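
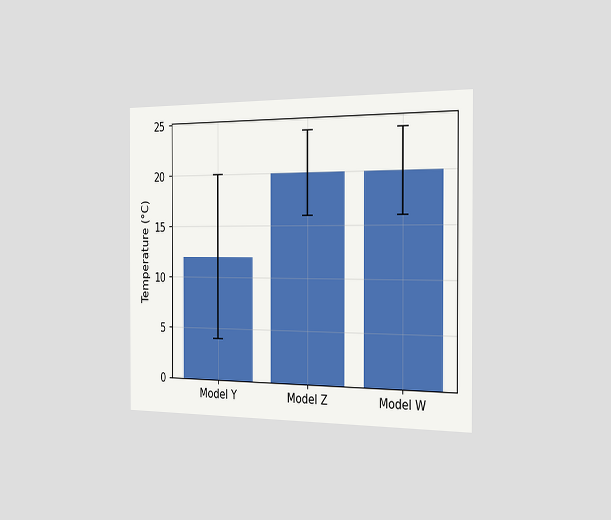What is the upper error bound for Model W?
The chart is viewed slightly from the right. The Model W bar's upper whisker reaches 24°C.

24°C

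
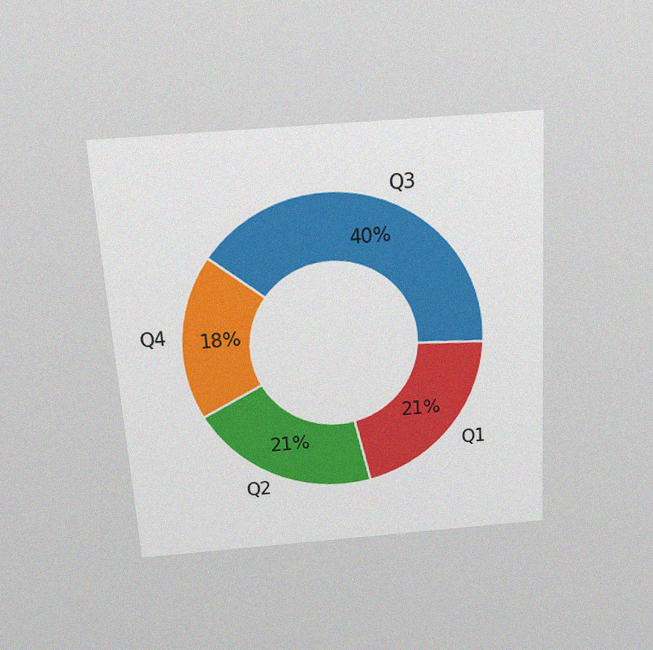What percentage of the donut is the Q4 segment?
18%

The chart is tilted about 4° counter-clockwise and viewed slightly from above, with some photo noise. The Q4 segment takes up 18% of the ring.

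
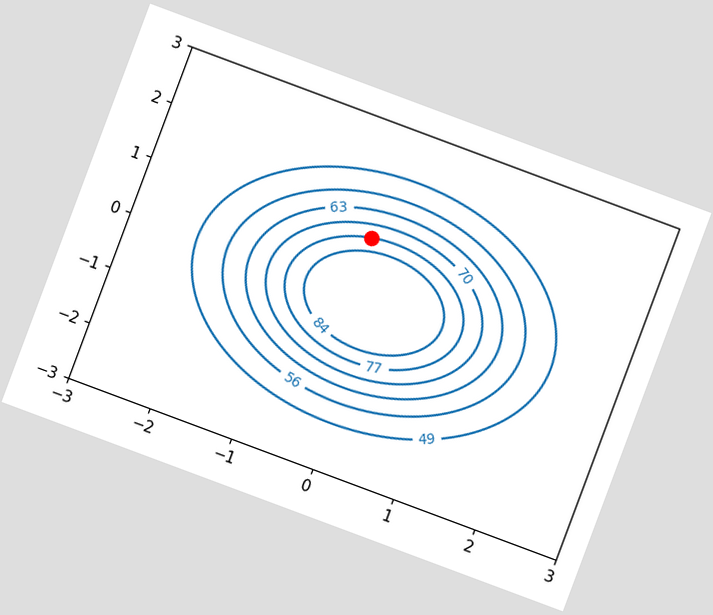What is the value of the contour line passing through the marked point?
The chart is tilted about 20° clockwise. The marked point sits on the contour labelled 77.

77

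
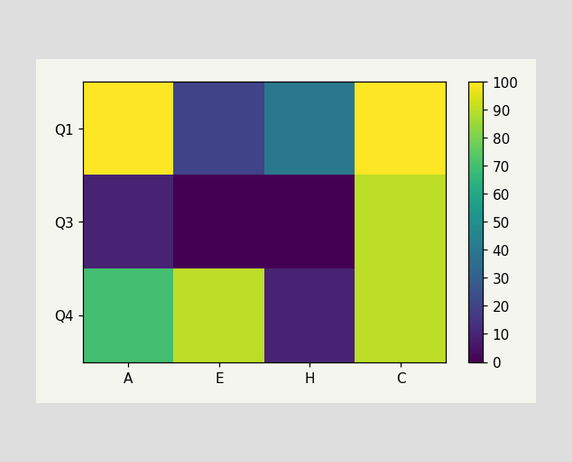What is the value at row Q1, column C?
Matching cell (Q1, C) against the colorbar gives 100.

100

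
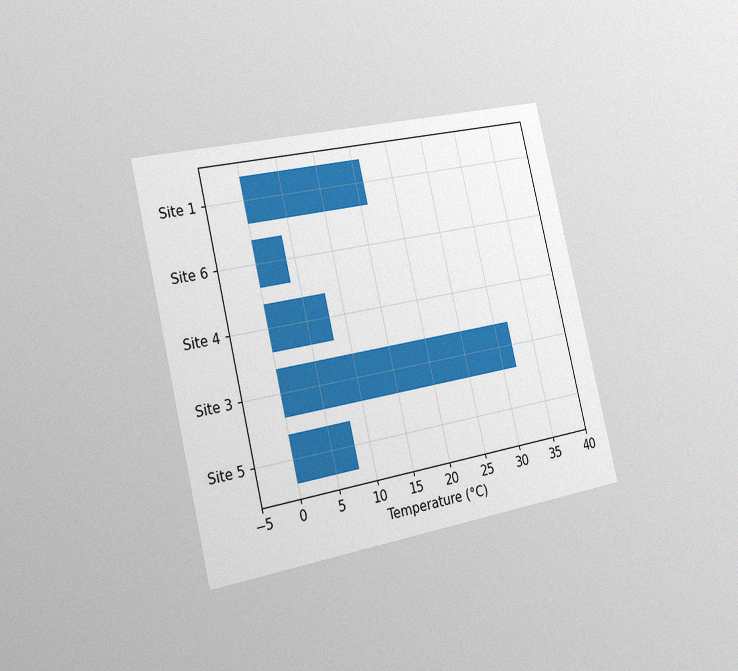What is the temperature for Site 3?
The chart is tilted about 13° counter-clockwise and viewed slightly from the left, with some photo noise. Reading along the chart's x-axis, the Site 3 bar reaches 32°C.

32°C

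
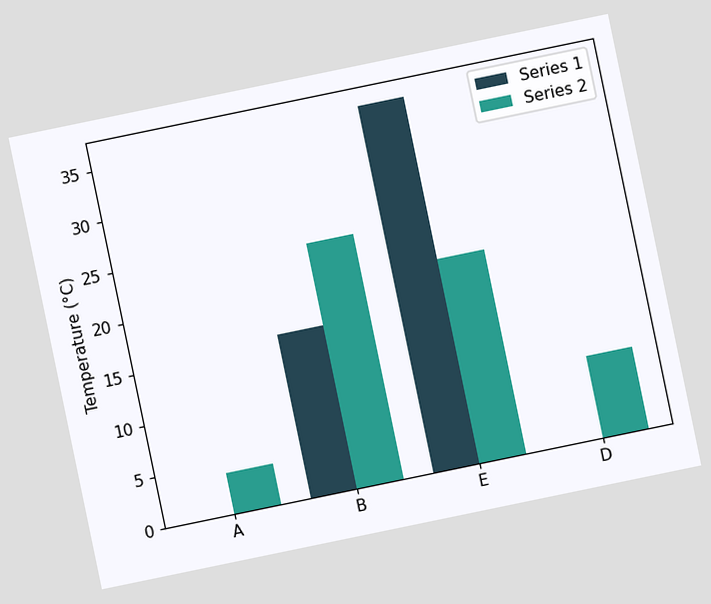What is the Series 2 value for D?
The chart is tilted about 12° counter-clockwise. The Series 2 bar at D reaches 8°C on the y-axis.

8°C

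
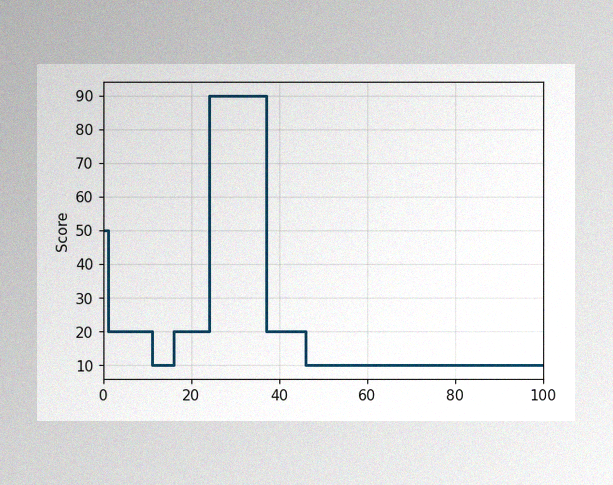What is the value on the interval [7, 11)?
20

The image has some photo noise and uneven lighting. On [7, 11) the step sits at 20.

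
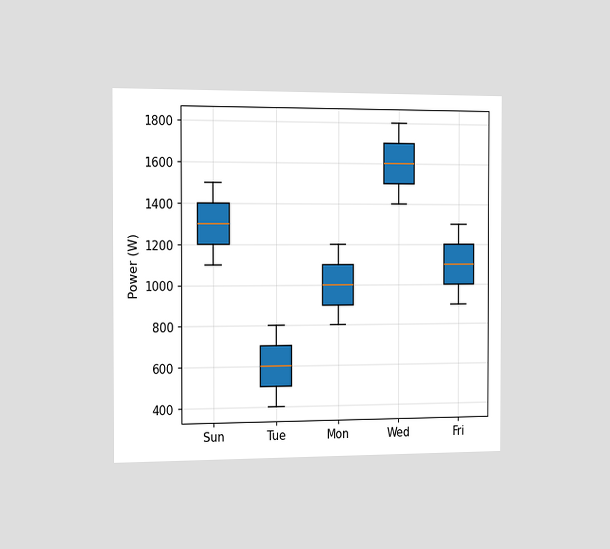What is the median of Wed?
1600W

The chart is viewed slightly from the left. The median line in the Wed box sits at 1600W.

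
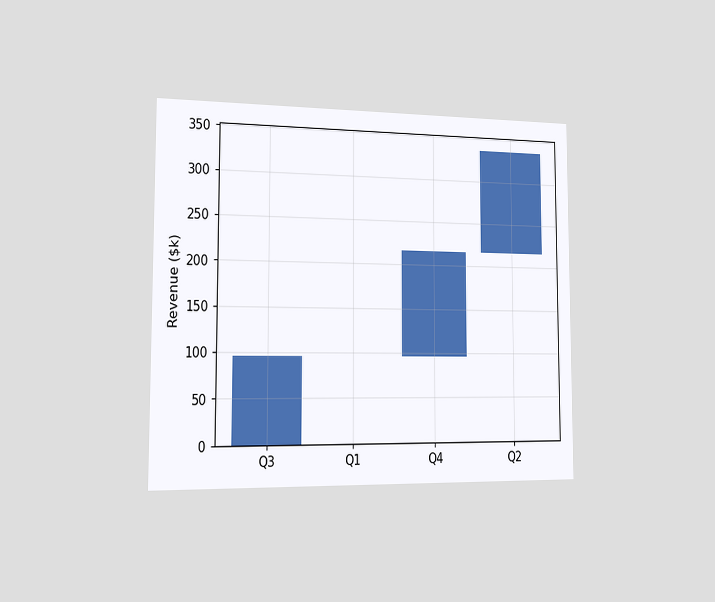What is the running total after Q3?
The chart is viewed slightly from the left. After Q3 the running total reaches $96k.

$96k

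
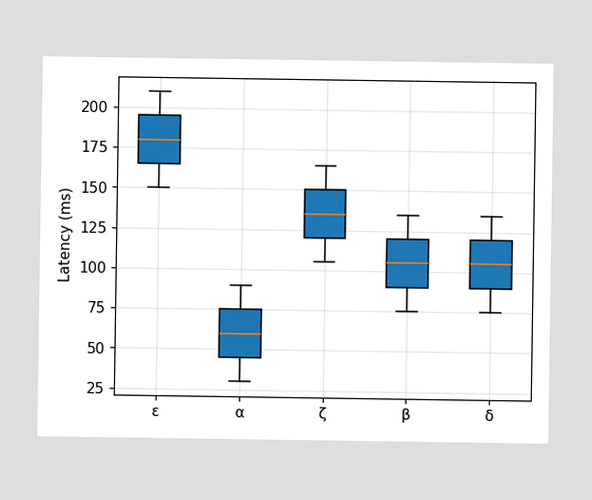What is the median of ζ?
135ms

The median line in the ζ box sits at 135ms.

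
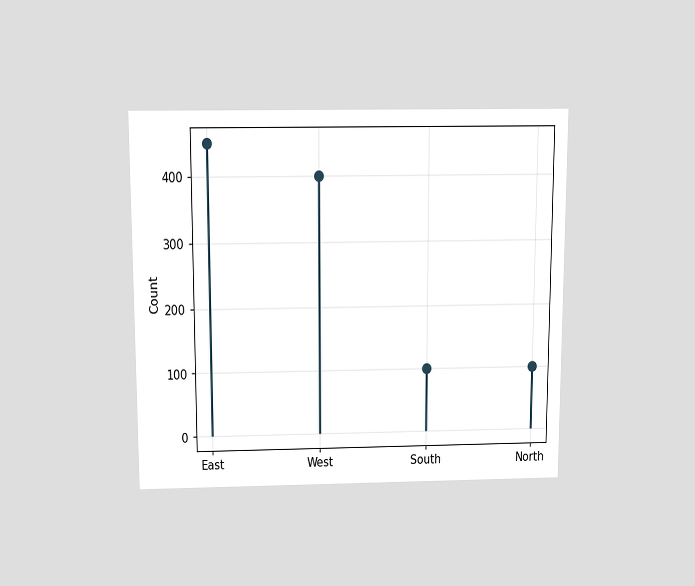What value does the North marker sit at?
100

The chart is viewed slightly from above. The North marker sits at 100.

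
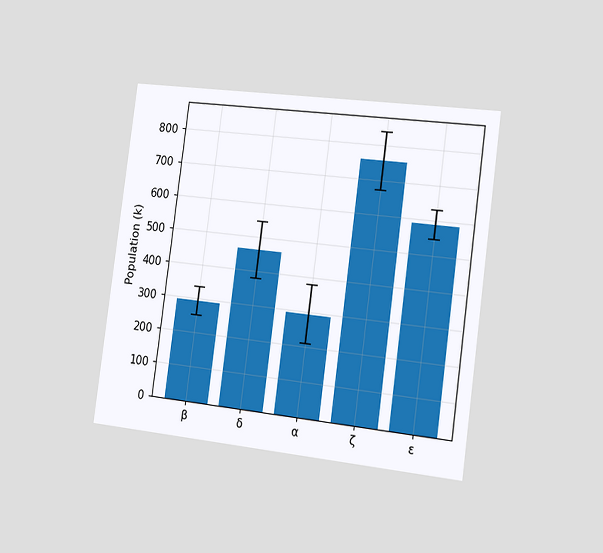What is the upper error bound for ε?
630k

The chart is tilted about 8° clockwise and viewed slightly from the right. The ε bar's upper whisker reaches 630k.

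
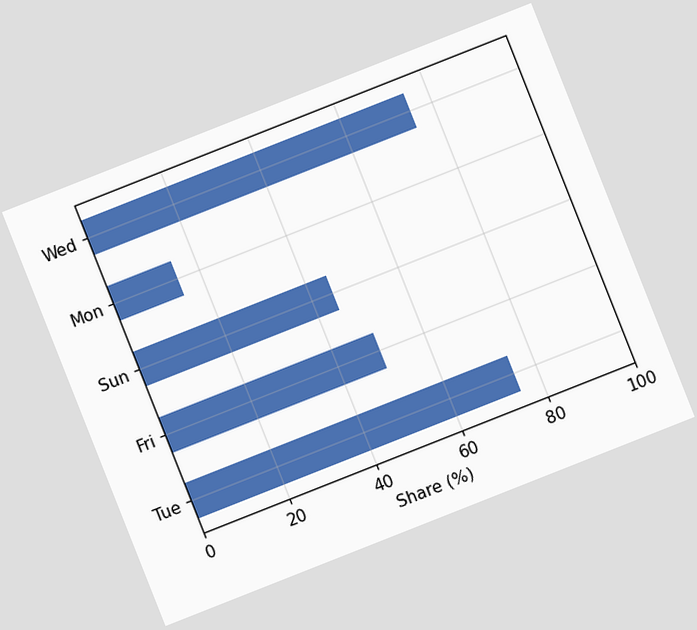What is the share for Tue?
The chart is tilted about 22° counter-clockwise. Reading along the chart's x-axis, the Tue bar reaches 75%.

75%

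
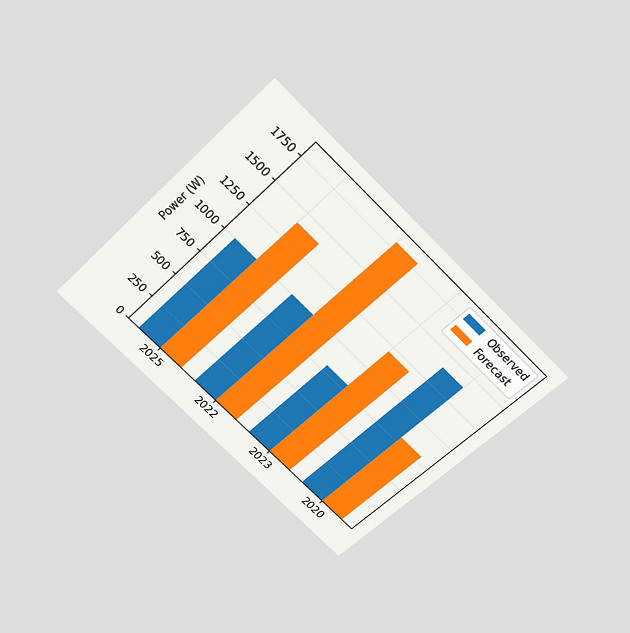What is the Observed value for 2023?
The chart is tilted about 45° clockwise and viewed slightly from above. The Observed bar at 2023 reaches 800W on the y-axis.

800W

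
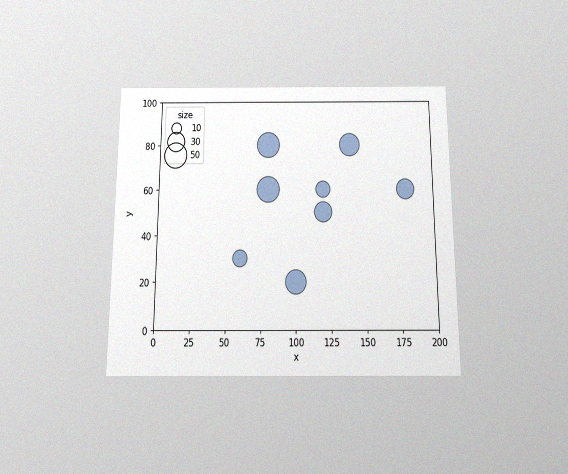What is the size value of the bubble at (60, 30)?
20

The chart is viewed slightly from below, with some photo noise. Matching the bubble at (60, 30) against the size legend gives 20.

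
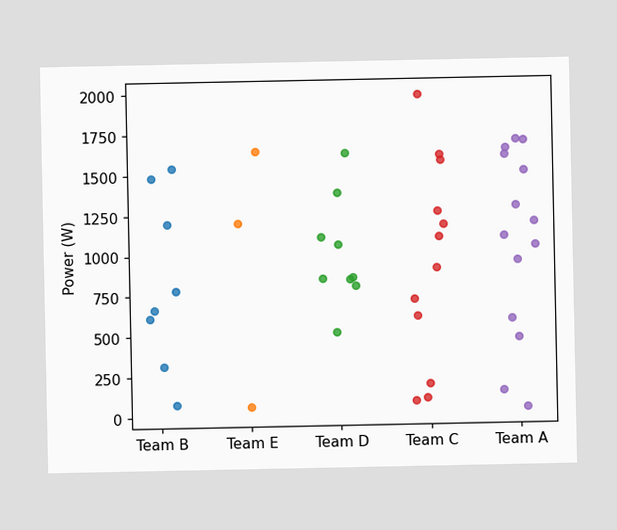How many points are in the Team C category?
Counting the markers in the Team C column gives 12.

12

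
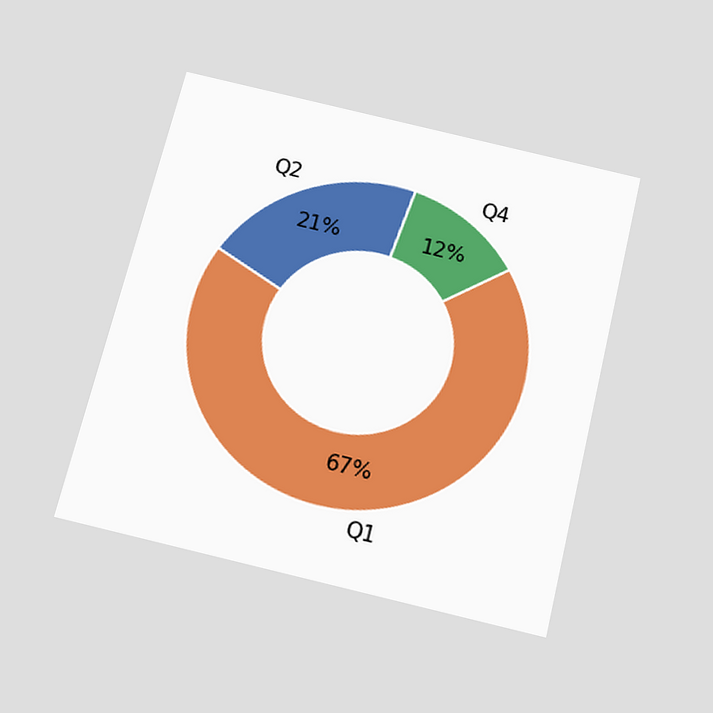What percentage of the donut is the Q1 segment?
67%

The chart is tilted about 14° clockwise and viewed slightly from below. The Q1 segment takes up 67% of the ring.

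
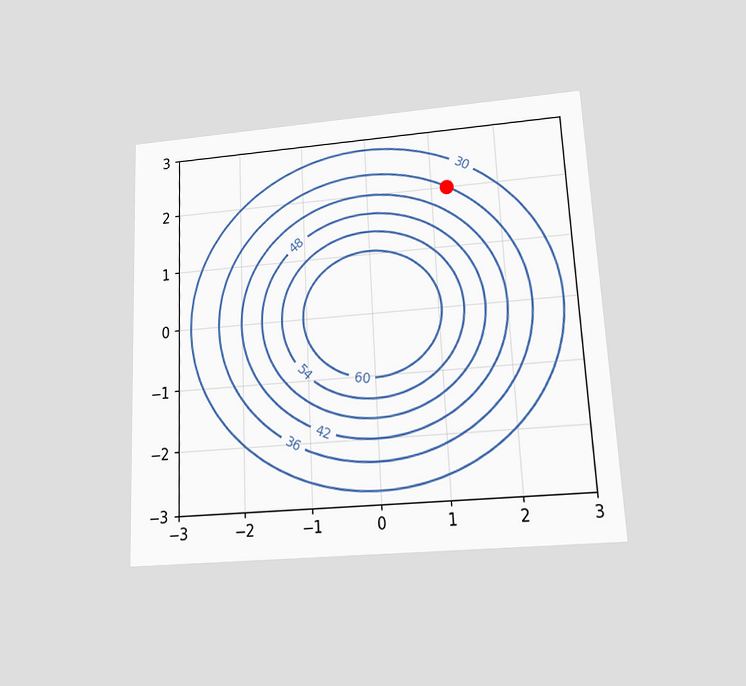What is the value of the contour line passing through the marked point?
36

The chart is tilted about 3° counter-clockwise and viewed at a slight angle. The marked point sits on the contour labelled 36.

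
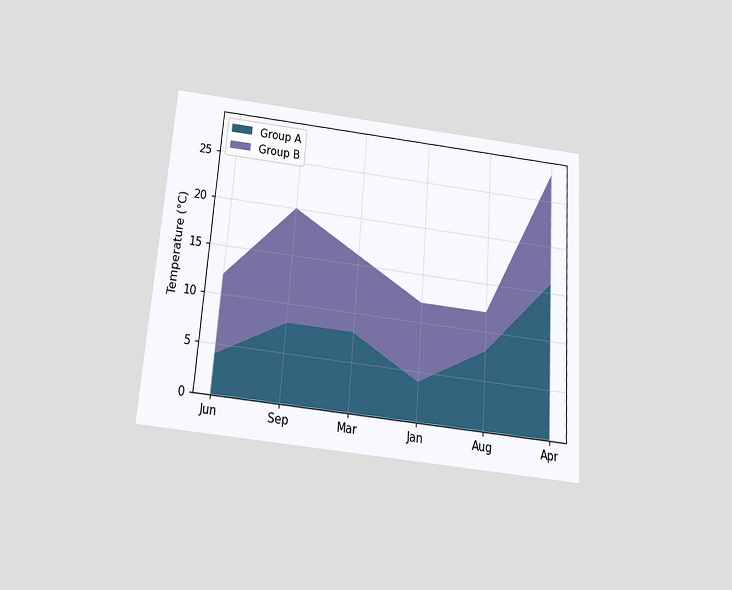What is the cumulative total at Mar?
16°C

The chart is tilted about 4° clockwise and viewed slightly from below. The stacked total at Mar reaches 16°C.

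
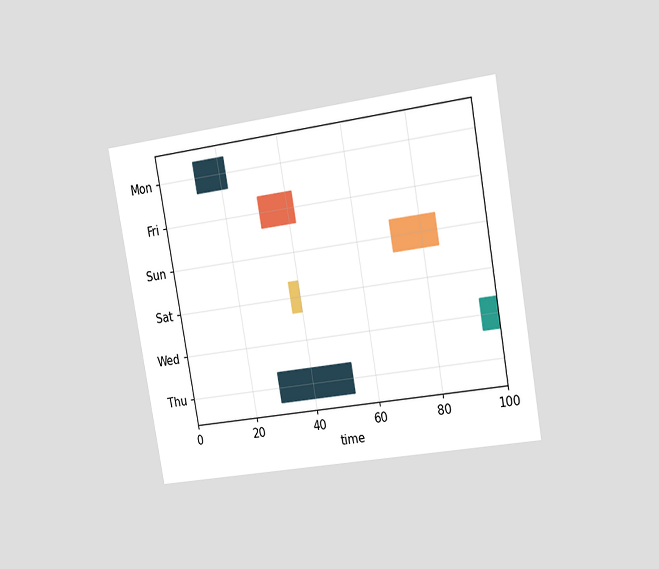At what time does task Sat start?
37

The chart is tilted about 10° counter-clockwise and viewed slightly from the right. The Sat bar begins at t=37.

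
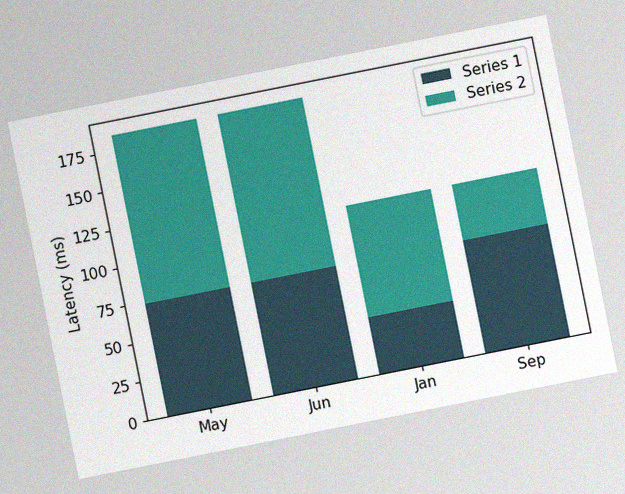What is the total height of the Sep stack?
The chart is tilted about 11° counter-clockwise, with some photo noise. The Sep stack's top reaches 111ms on the y-axis.

111ms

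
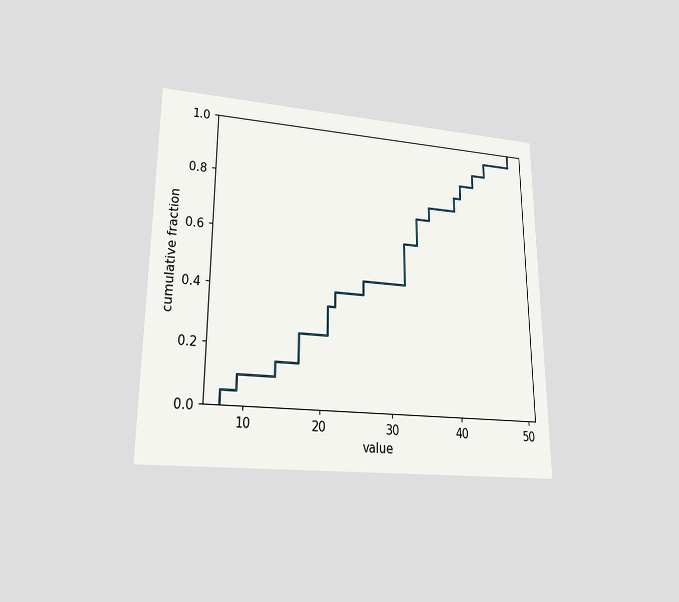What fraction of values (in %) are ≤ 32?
60%

The chart is viewed at a slight angle. At x=32 the ECDF step is at 60%.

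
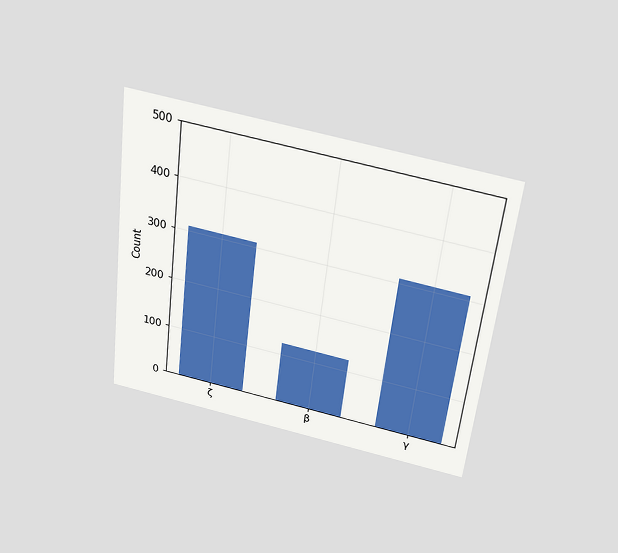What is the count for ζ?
310

The chart is tilted about 7° clockwise and viewed slightly from above. Reading along the chart's y-axis, the ζ bar reaches 310.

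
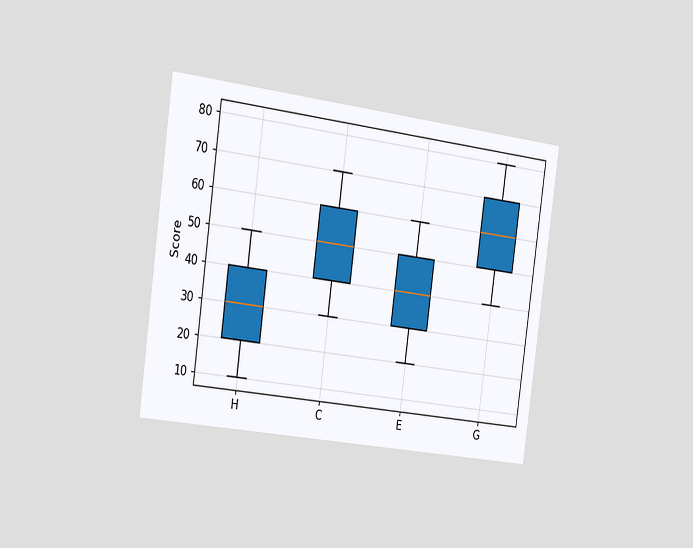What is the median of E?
The chart is tilted about 8° clockwise and viewed slightly from the left. The median line in the E box sits at 40.

40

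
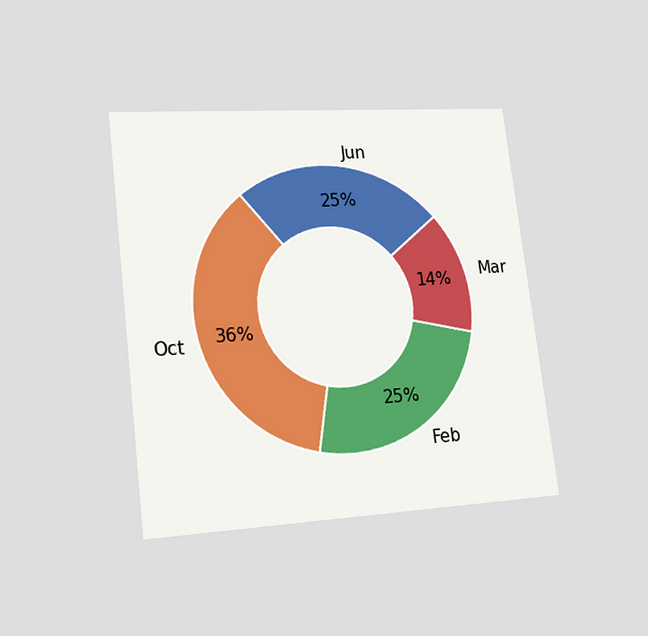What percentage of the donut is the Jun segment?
25%

The chart is tilted about 7° counter-clockwise and viewed at a slight angle. The Jun segment takes up 25% of the ring.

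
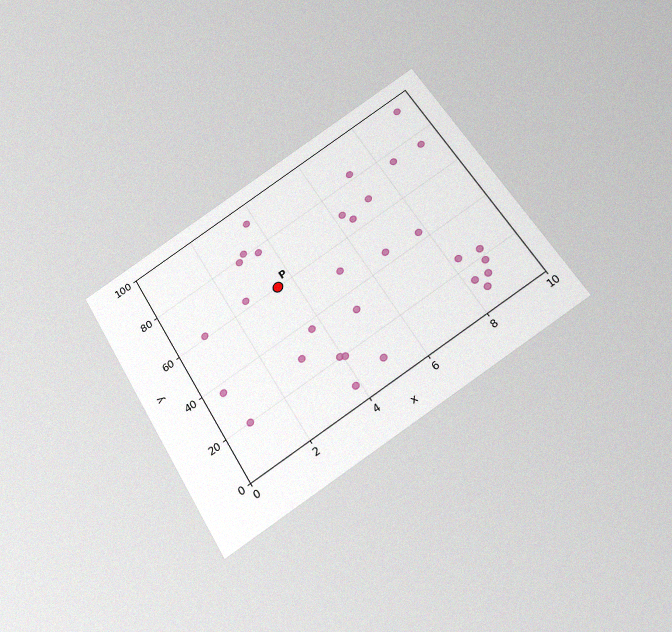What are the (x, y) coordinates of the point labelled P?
(3.5, 60)

The chart is tilted about 31° counter-clockwise and viewed slightly from below, with some photo noise. Following the gridlines from P to each axis, P sits at (3.5, 60).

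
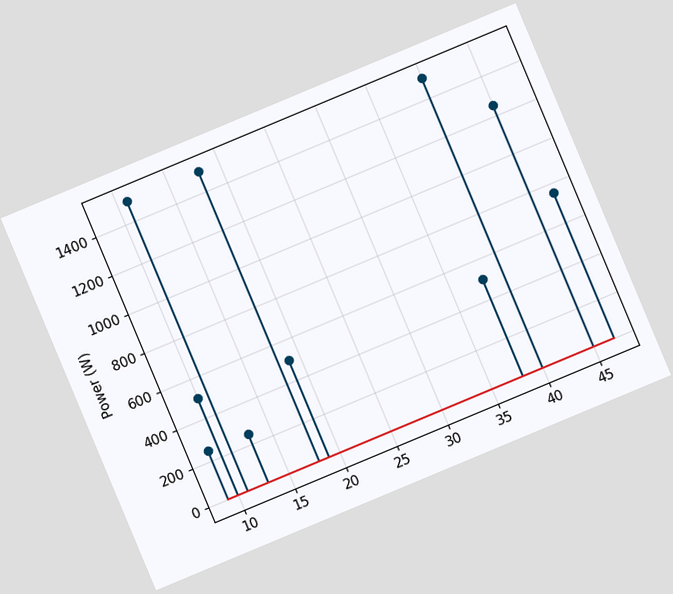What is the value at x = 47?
750W

The chart is tilted about 23° counter-clockwise. The stem at x=47 reaches 750W.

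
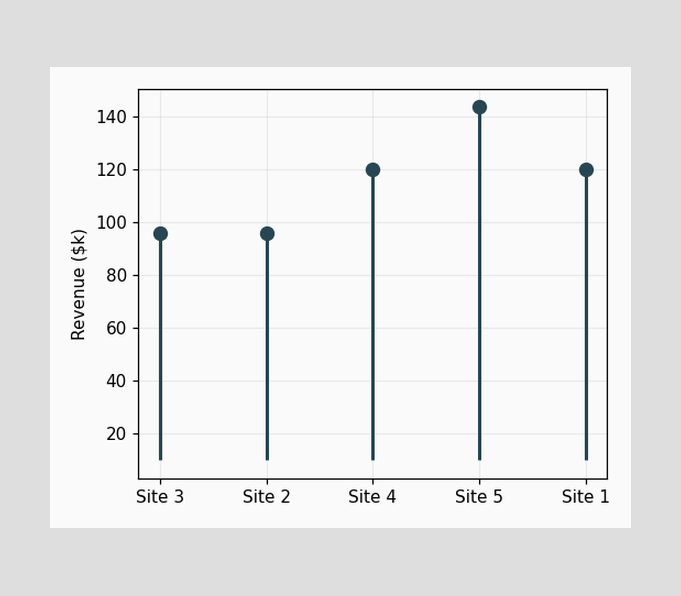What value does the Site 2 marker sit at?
The Site 2 marker sits at $96k.

$96k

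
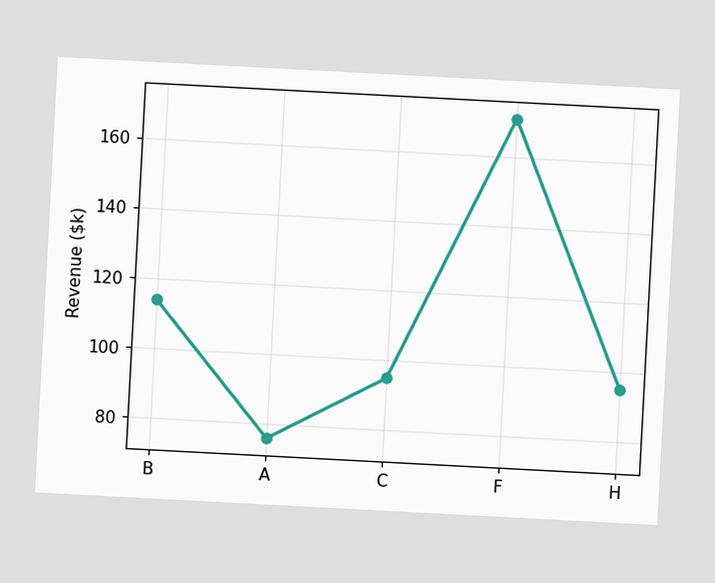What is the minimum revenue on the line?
The chart is tilted about 3° clockwise. The lowest point is at A, and reading across to the y-axis gives $76k.

$76k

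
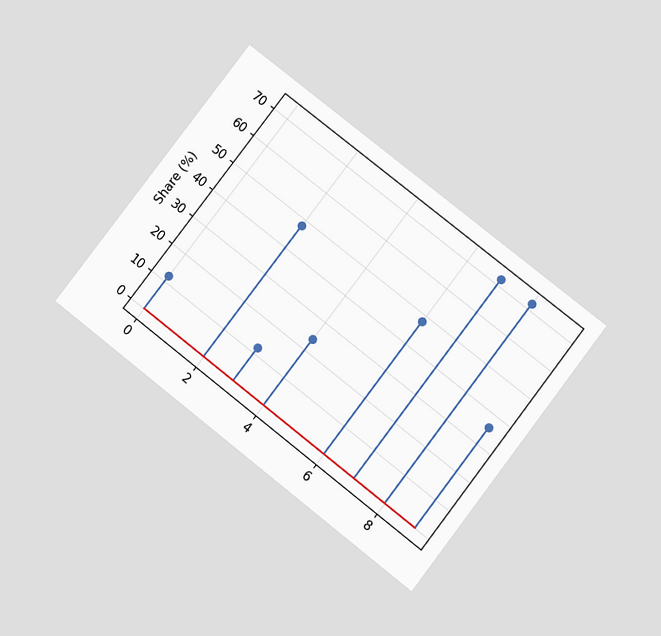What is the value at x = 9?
36%

The chart is tilted about 38° clockwise and viewed slightly from below. The stem at x=9 reaches 36%.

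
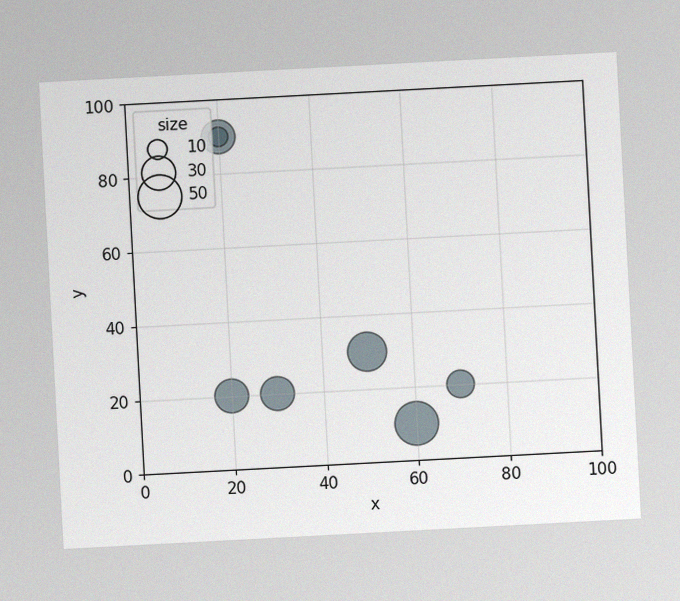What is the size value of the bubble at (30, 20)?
30

The chart is tilted about 3° counter-clockwise, with some photo noise. Matching the bubble at (30, 20) against the size legend gives 30.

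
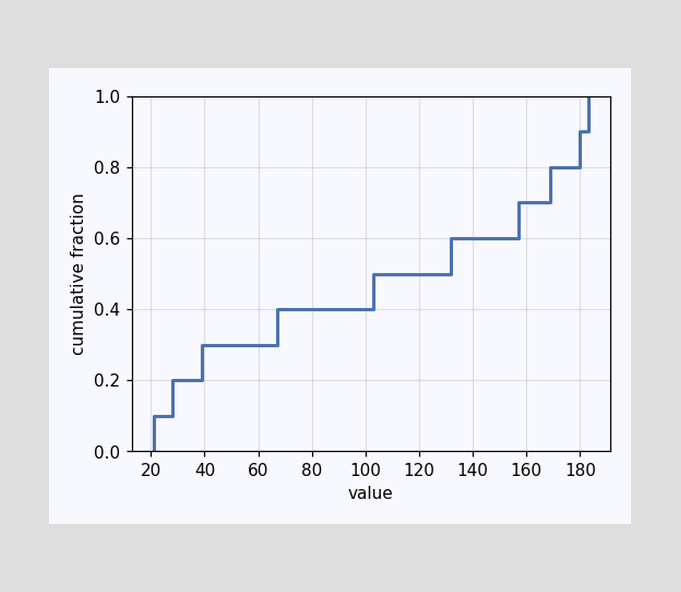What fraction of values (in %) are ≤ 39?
At x=39 the ECDF step is at 30%.

30%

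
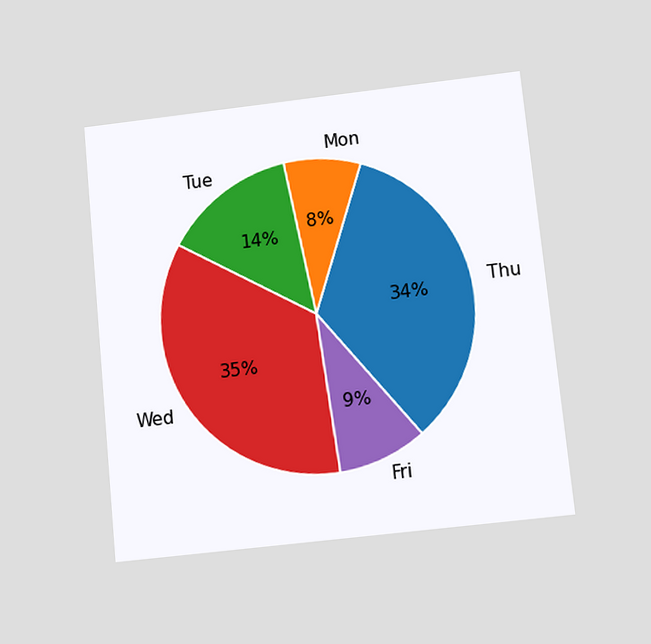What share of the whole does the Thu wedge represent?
34%

The chart is tilted about 6° counter-clockwise and viewed slightly from below. The Thu slice takes up 34% of the pie.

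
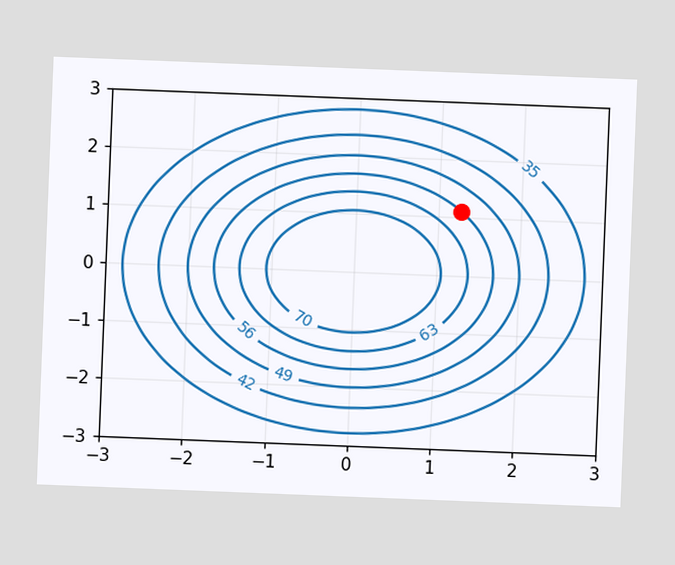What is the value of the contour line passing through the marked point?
56

The chart is tilted about 2° clockwise. The marked point sits on the contour labelled 56.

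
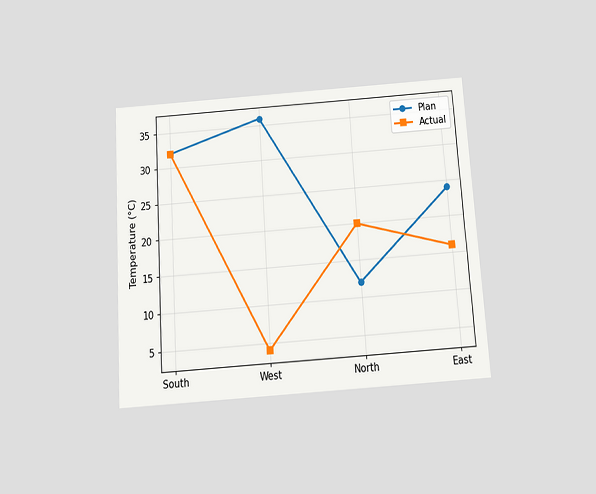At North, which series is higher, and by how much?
The chart is tilted about 4° counter-clockwise and viewed slightly from below. At North, Actual sits above the other line by 8°C.

Actual, by 8°C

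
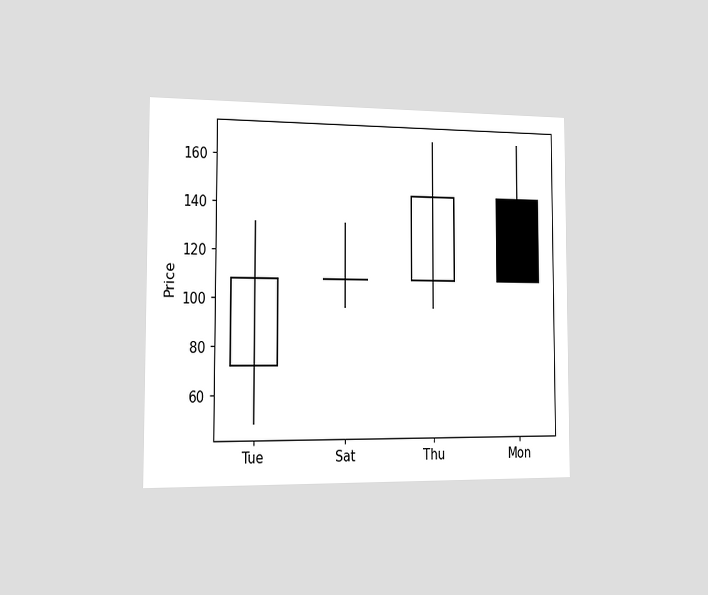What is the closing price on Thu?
144

The chart is viewed slightly from the left. The Thu candle closes at 144.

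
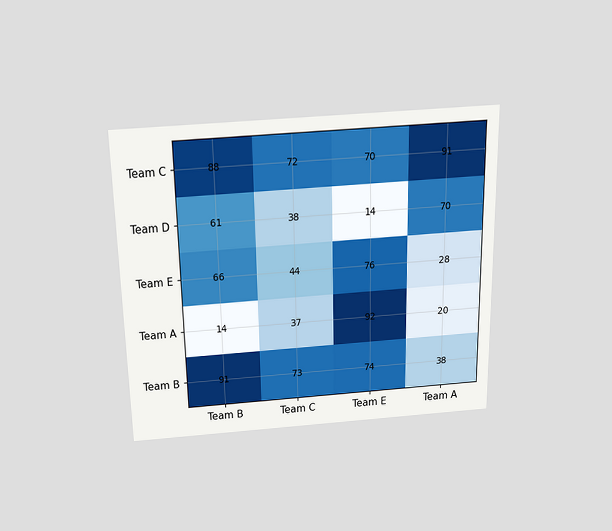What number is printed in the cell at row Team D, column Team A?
70

The chart is viewed slightly from above. The (Team D, Team A) cell reads 70.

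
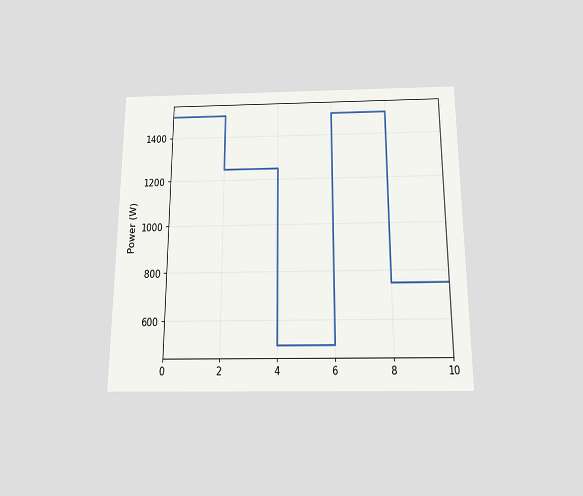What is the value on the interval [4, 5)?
The chart is viewed slightly from below. On [4, 5) the step sits at 500W.

500W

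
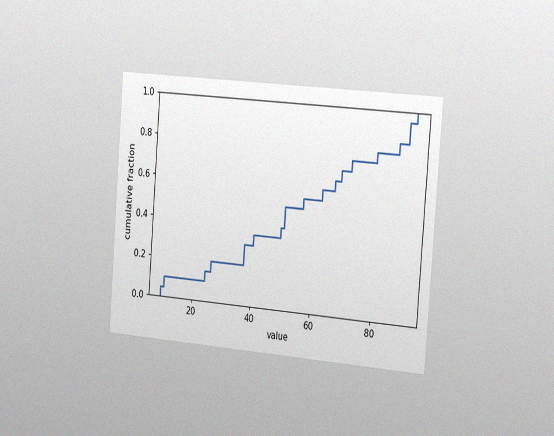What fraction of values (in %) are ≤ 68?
70%

The chart is tilted about 4° clockwise and viewed slightly from the right, with some photo noise. At x=68 the ECDF step is at 70%.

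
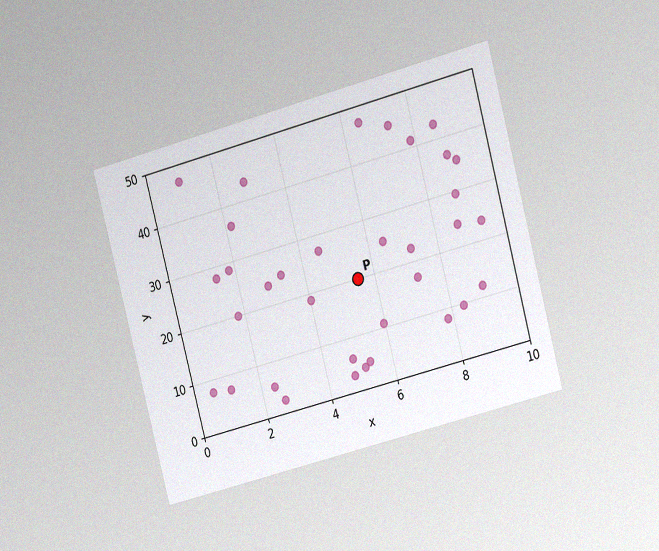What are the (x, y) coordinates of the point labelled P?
(5.5, 20)

The chart is tilted about 15° counter-clockwise and viewed at a slight angle, with some photo noise. Following the gridlines from P to each axis, P sits at (5.5, 20).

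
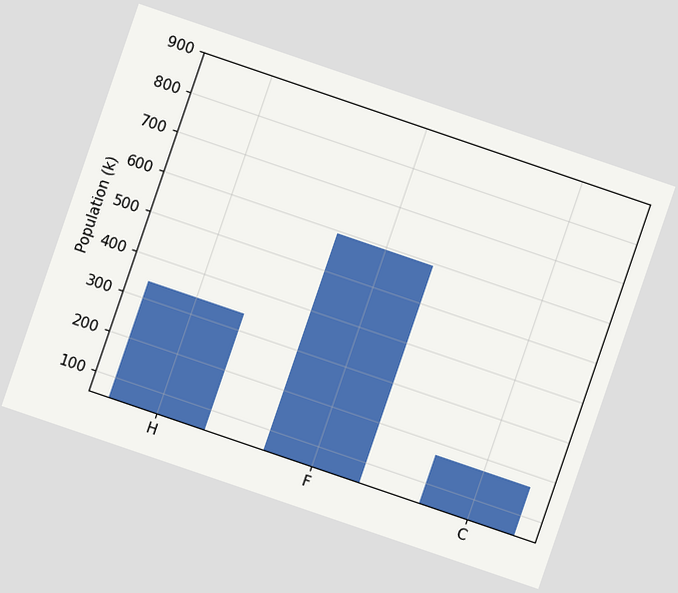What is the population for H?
The chart is tilted about 19° clockwise. Reading along the chart's y-axis, the H bar reaches 340k.

340k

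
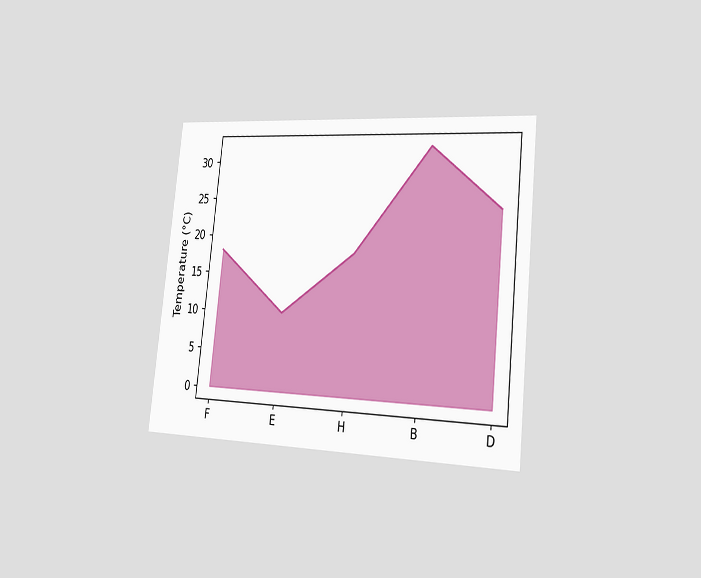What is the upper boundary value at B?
The chart is tilted about 6° clockwise and viewed slightly from the right. At B the upper boundary is at 32°C.

32°C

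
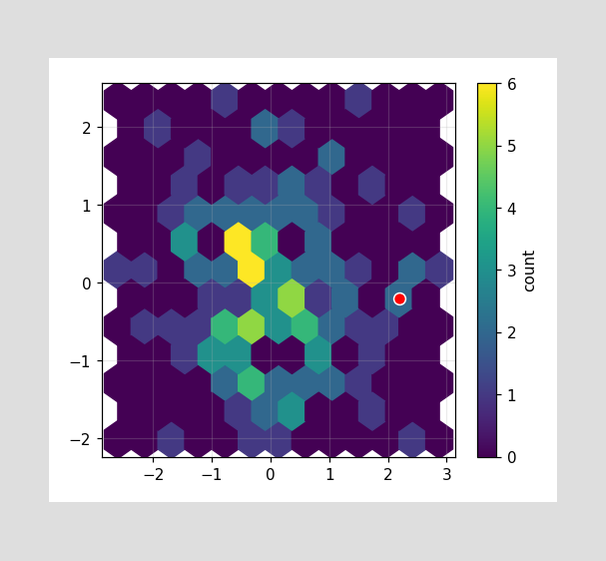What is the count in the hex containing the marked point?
2

The marked hex reads 2 on the colorbar.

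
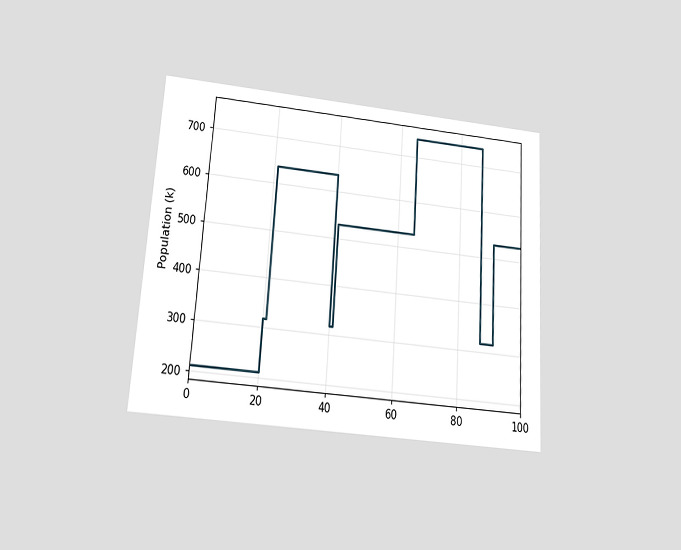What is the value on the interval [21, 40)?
The chart is tilted about 4° clockwise and viewed slightly from below. On [21, 40) the step sits at 636k.

636k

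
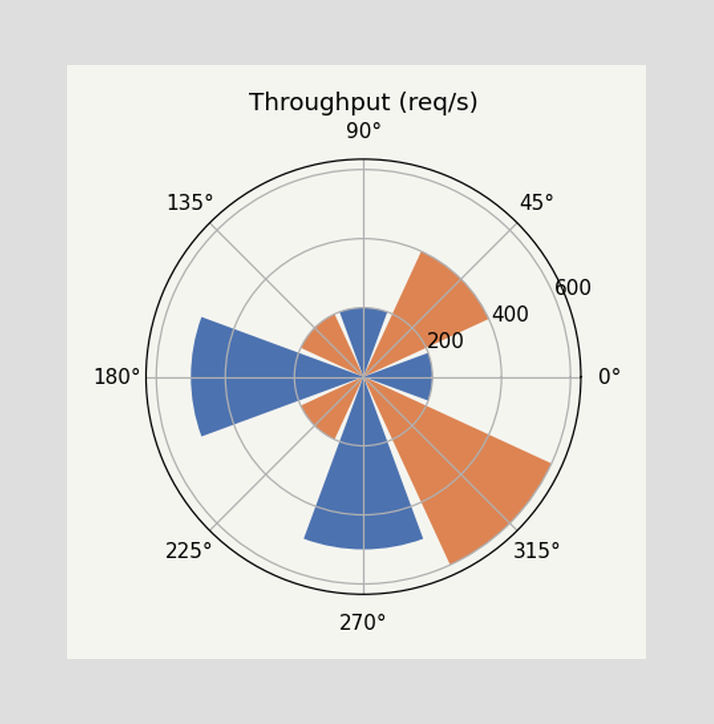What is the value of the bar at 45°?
The bar at 45° reaches 400req/s on the radial axis.

400req/s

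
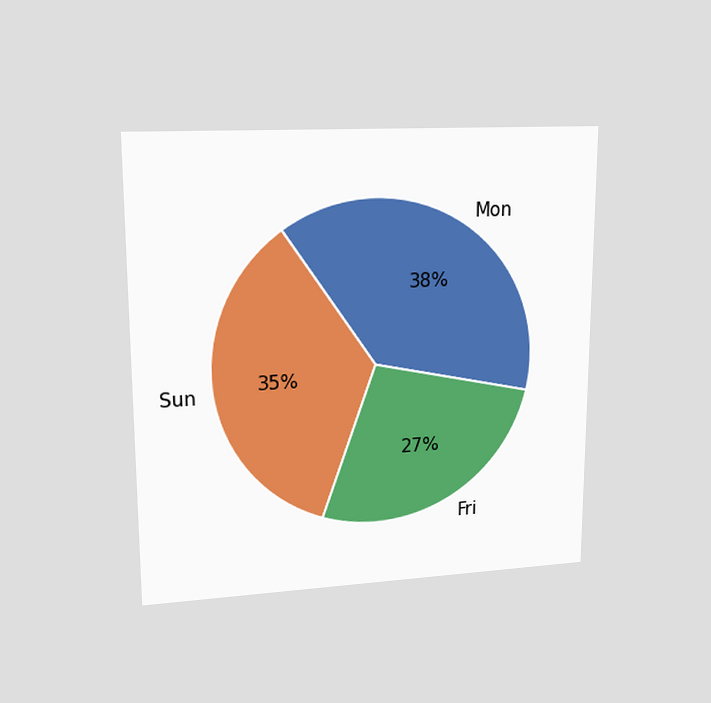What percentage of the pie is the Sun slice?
35%

The chart is viewed at a slight angle. The Sun slice takes up 35% of the pie.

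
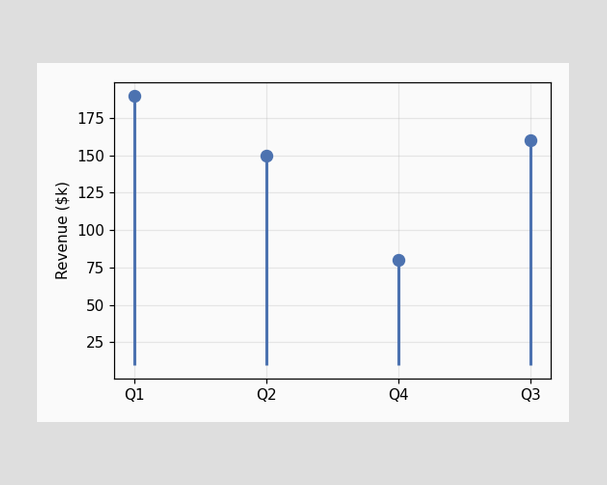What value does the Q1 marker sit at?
The Q1 marker sits at $190k.

$190k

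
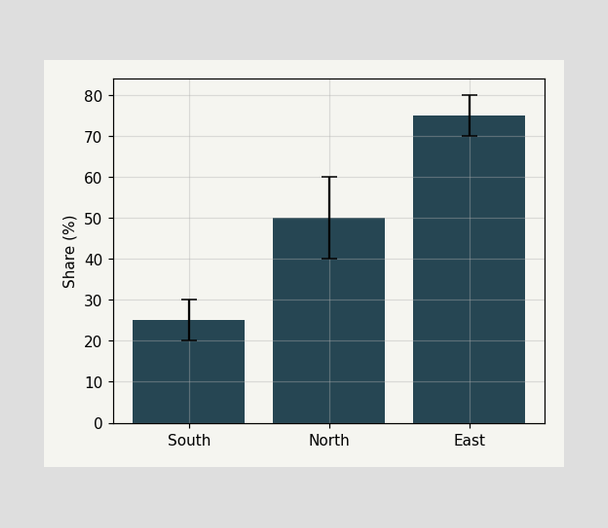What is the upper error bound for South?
The South bar's upper whisker reaches 30%.

30%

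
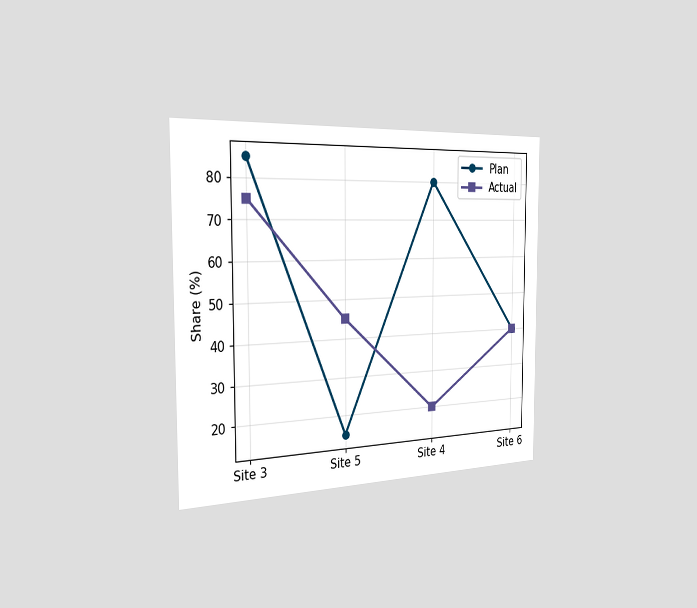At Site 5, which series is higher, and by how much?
Actual, by 30%

The chart is viewed slightly from the left. At Site 5, Actual sits above the other line by 30%.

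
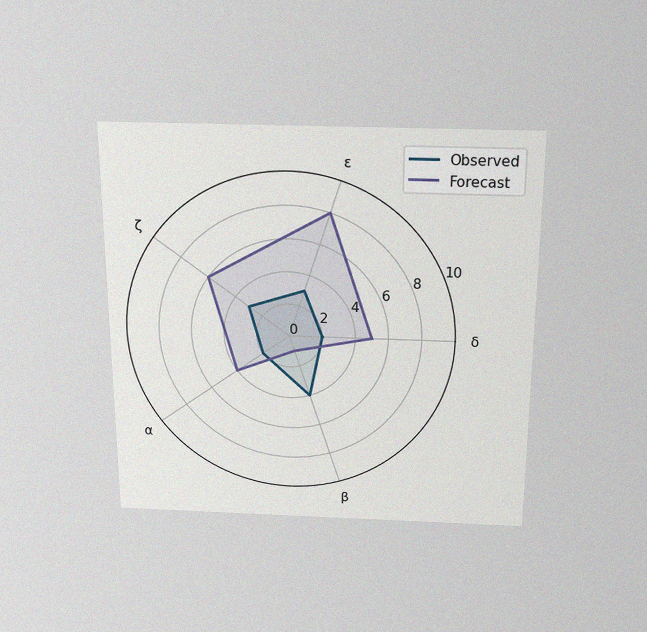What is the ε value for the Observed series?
The chart is viewed slightly from above, with some photo noise. On the ε axis, Observed reaches 3.

3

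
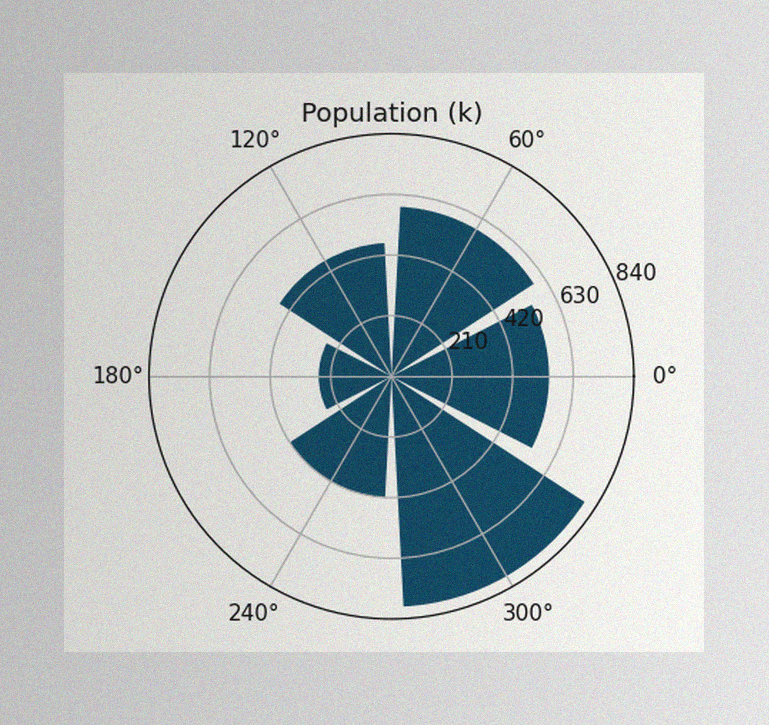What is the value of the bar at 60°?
588k

The image has some photo noise and uneven lighting. The bar at 60° reaches 588k on the radial axis.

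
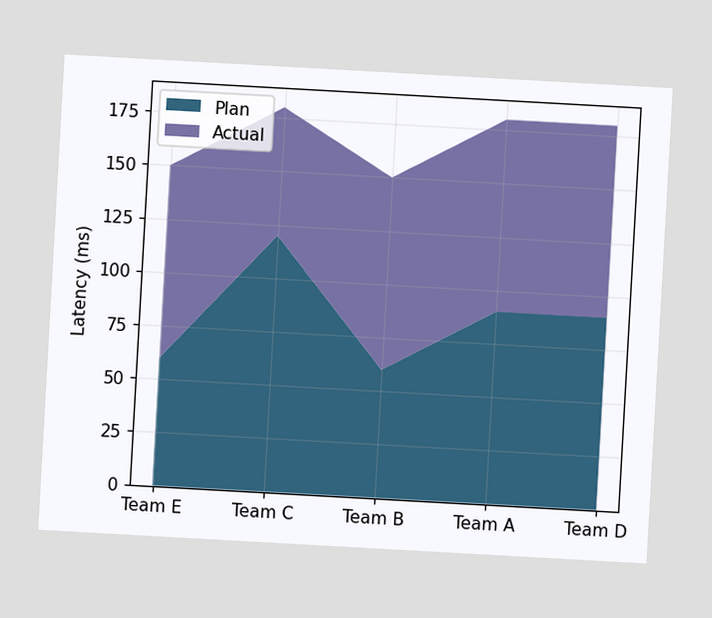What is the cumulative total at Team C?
The chart is tilted about 3° clockwise. The stacked total at Team C reaches 180ms.

180ms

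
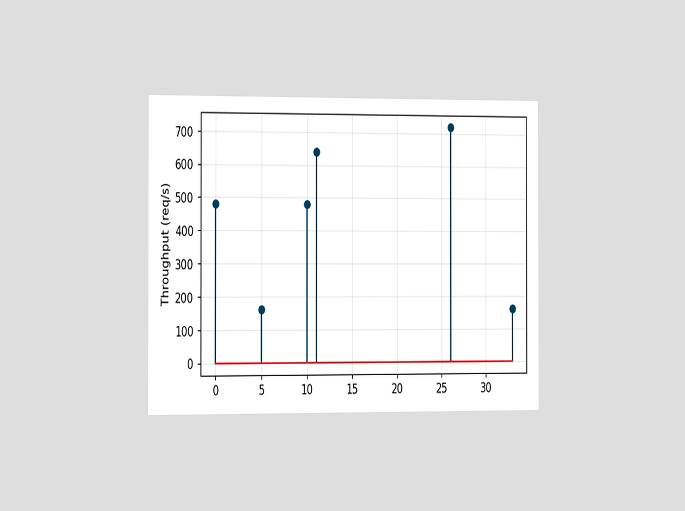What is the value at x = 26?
720req/s

The chart is viewed slightly from the left. The stem at x=26 reaches 720req/s.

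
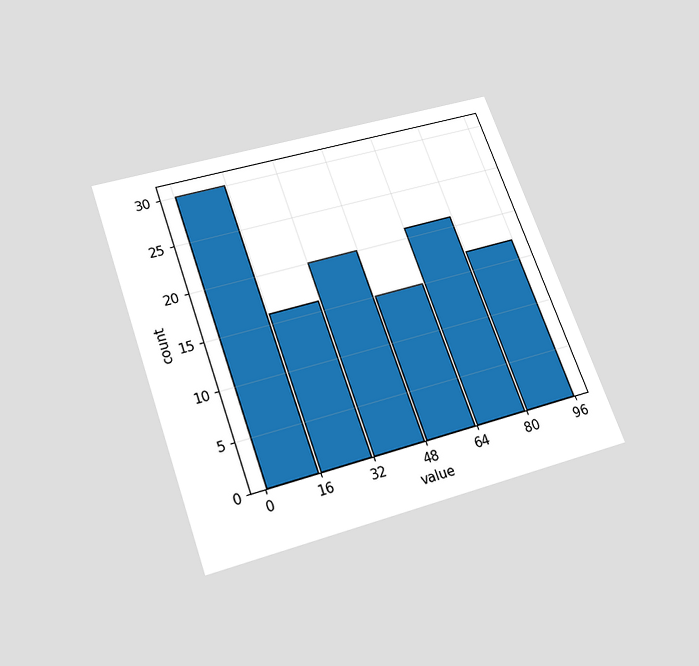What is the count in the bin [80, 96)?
17

The chart is tilted about 19° counter-clockwise and viewed slightly from below. The [80, 96) bin has height 17.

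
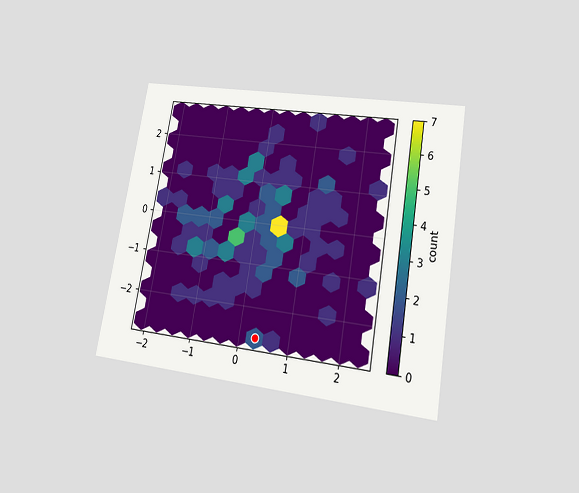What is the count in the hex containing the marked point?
2

The chart is tilted about 10° clockwise and viewed at a slight angle. The marked hex reads 2 on the colorbar.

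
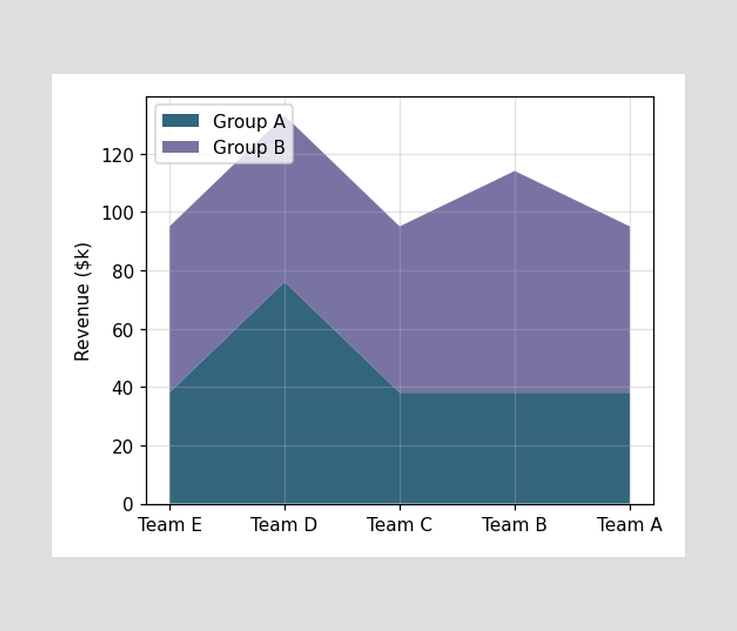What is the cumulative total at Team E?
The stacked total at Team E reaches $95k.

$95k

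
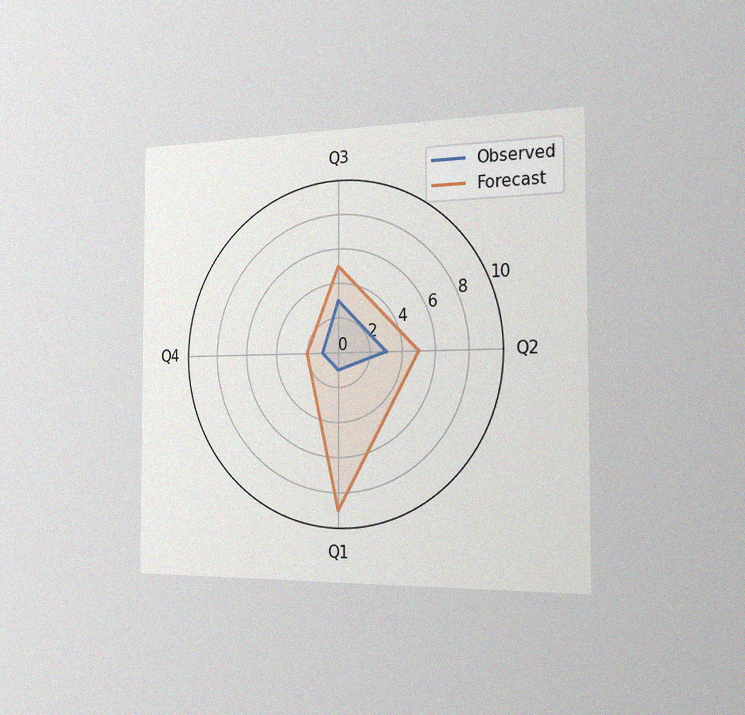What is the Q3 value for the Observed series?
3

The chart is viewed slightly from the right, with some photo noise. On the Q3 axis, Observed reaches 3.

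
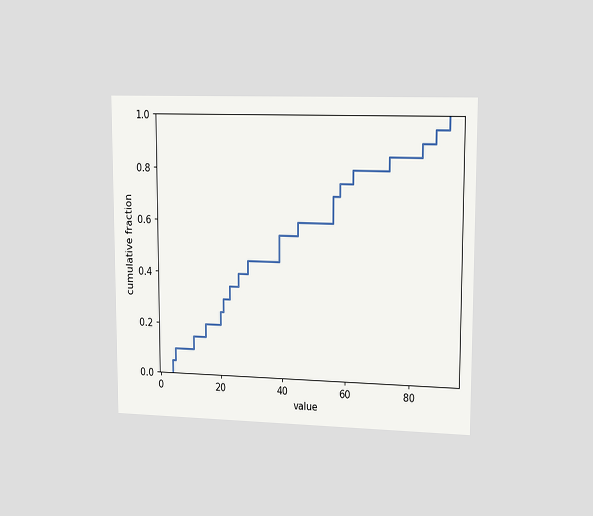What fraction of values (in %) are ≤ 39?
55%

The chart is viewed slightly from the right. At x=39 the ECDF step is at 55%.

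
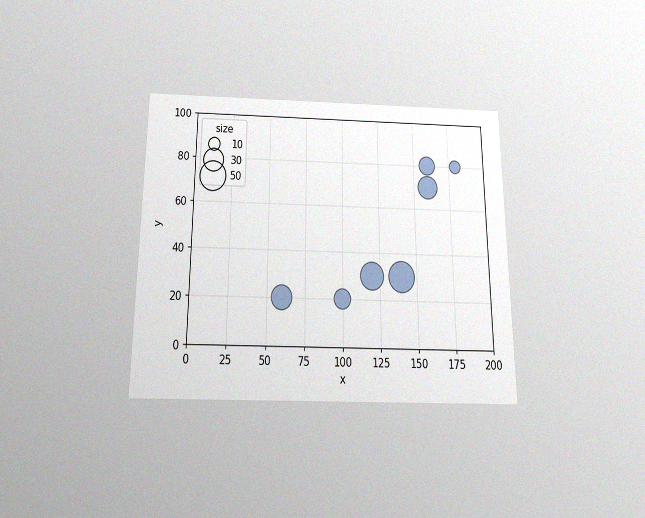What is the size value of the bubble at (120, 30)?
The chart is viewed slightly from below, with some photo noise. Matching the bubble at (120, 30) against the size legend gives 40.

40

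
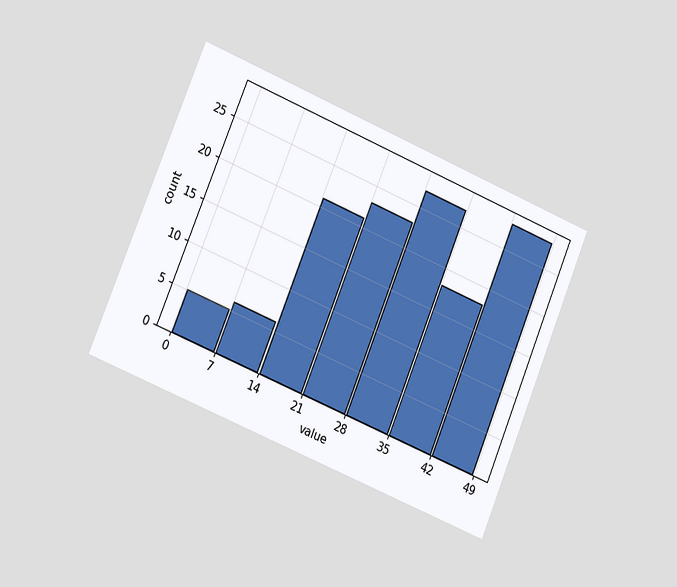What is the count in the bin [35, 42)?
18

The chart is tilted about 22° clockwise and viewed slightly from the left. The [35, 42) bin has height 18.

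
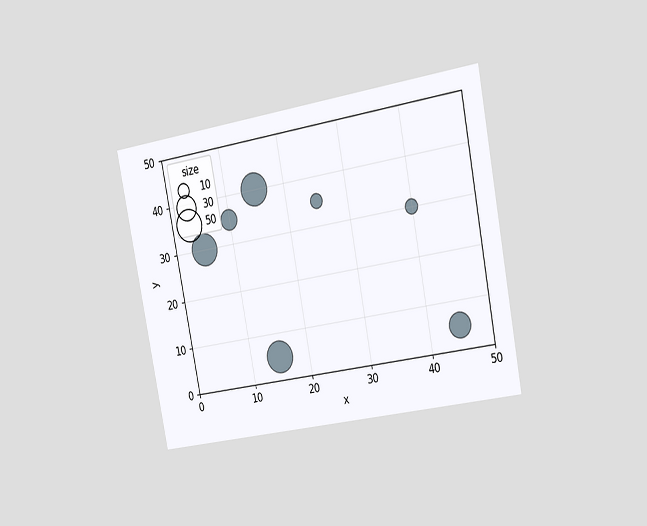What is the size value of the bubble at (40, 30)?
The chart is tilted about 11° counter-clockwise and viewed slightly from the right. Matching the bubble at (40, 30) against the size legend gives 10.

10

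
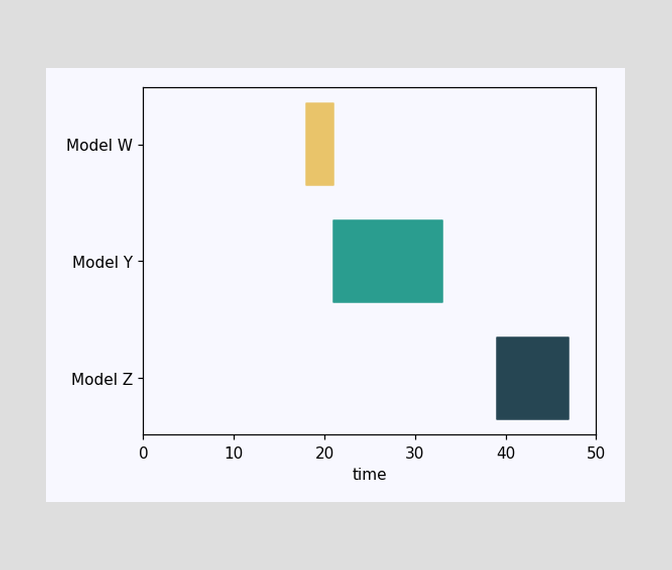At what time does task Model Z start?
The Model Z bar begins at t=39.

39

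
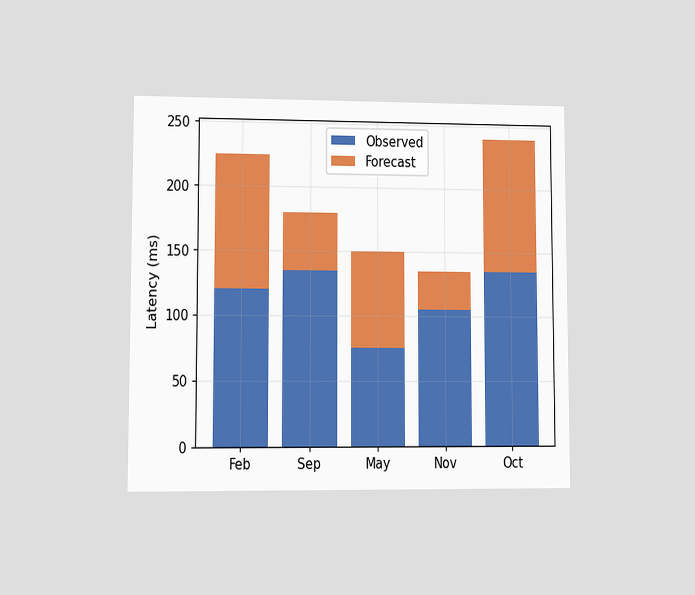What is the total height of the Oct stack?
The chart is viewed at a slight angle. The Oct stack's top reaches 240ms on the y-axis.

240ms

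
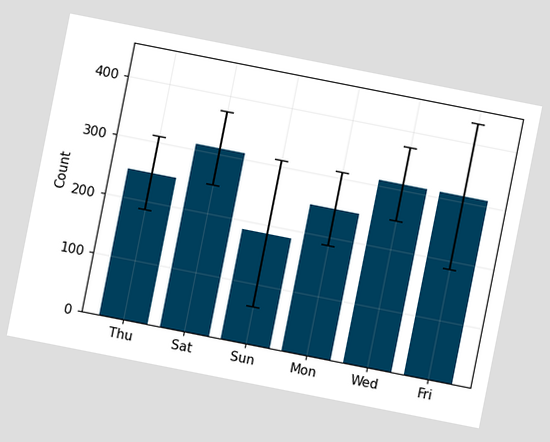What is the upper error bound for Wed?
372

The chart is tilted about 11° clockwise. The Wed bar's upper whisker reaches 372.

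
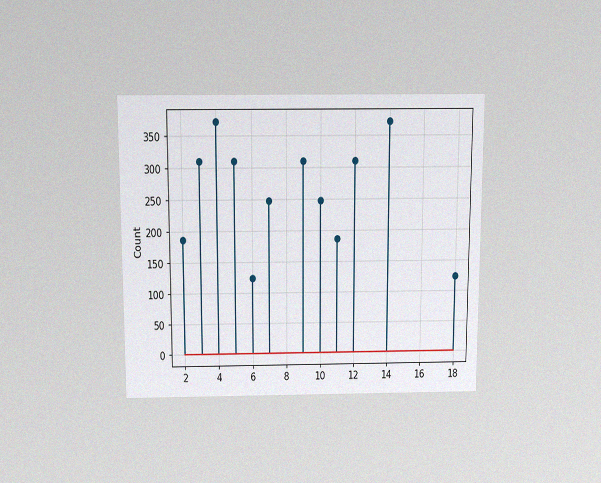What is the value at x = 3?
310

The chart is viewed slightly from above, with some photo noise. The stem at x=3 reaches 310.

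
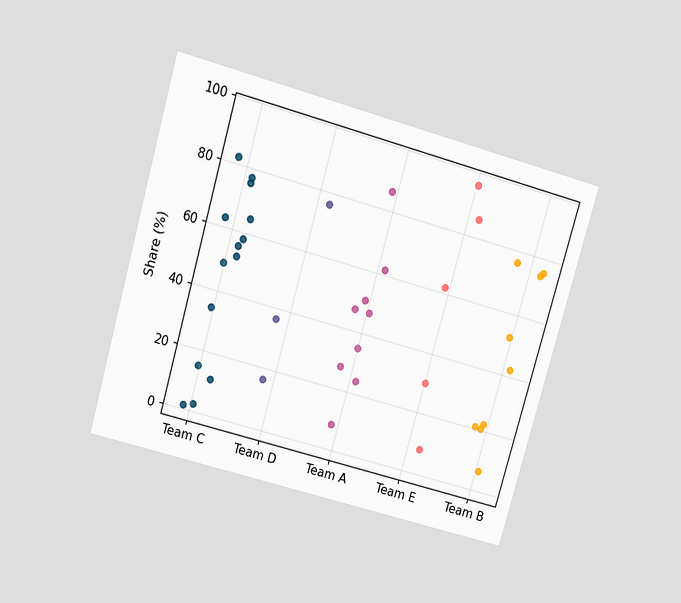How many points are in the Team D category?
3

The chart is tilted about 16° clockwise and viewed slightly from above. Counting the markers in the Team D column gives 3.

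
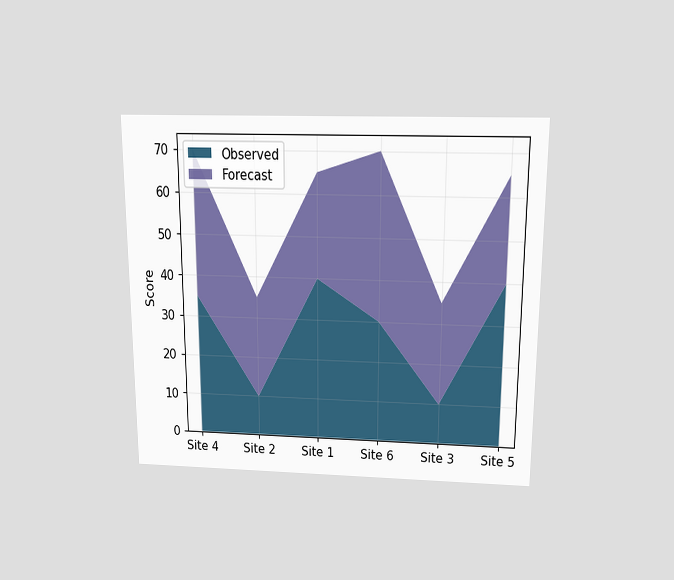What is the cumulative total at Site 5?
The chart is viewed slightly from above. The stacked total at Site 5 reaches 65.

65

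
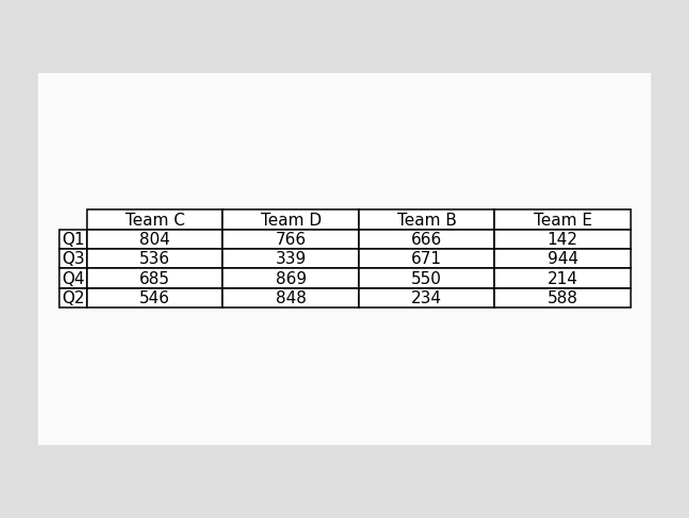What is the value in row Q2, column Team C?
The (Q2, Team C) cell reads 546.

546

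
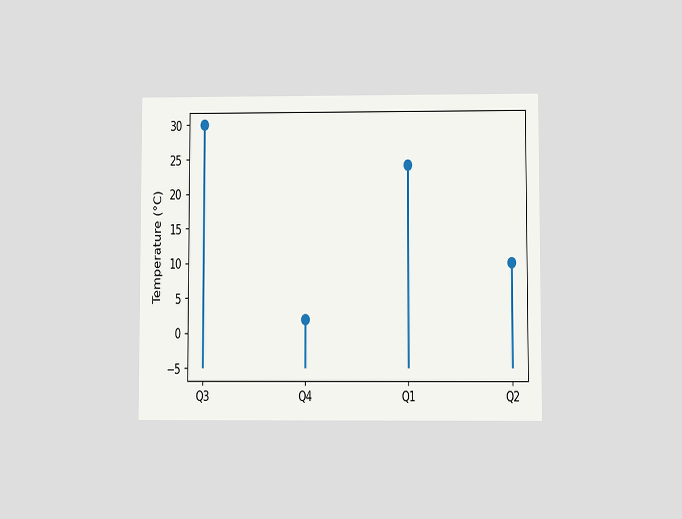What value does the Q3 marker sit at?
30°C

The chart is viewed at a slight angle. The Q3 marker sits at 30°C.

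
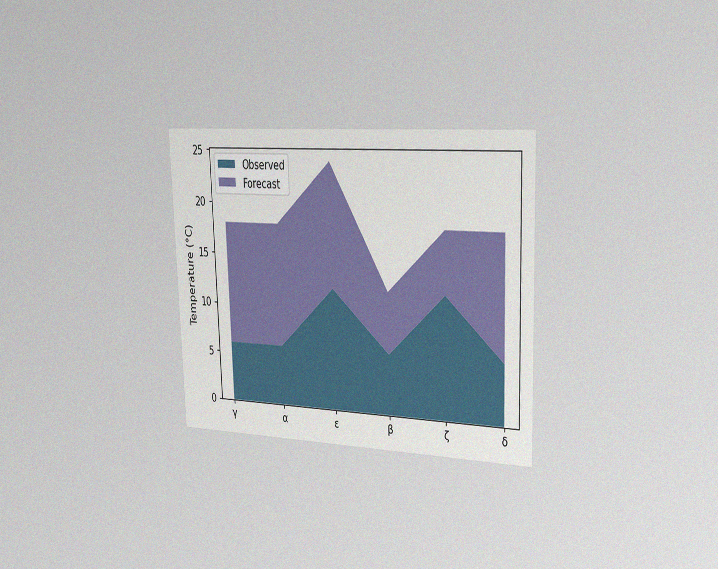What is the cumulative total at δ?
18°C

The chart is tilted about 2° counter-clockwise and viewed slightly from the right, with some photo noise. The stacked total at δ reaches 18°C.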